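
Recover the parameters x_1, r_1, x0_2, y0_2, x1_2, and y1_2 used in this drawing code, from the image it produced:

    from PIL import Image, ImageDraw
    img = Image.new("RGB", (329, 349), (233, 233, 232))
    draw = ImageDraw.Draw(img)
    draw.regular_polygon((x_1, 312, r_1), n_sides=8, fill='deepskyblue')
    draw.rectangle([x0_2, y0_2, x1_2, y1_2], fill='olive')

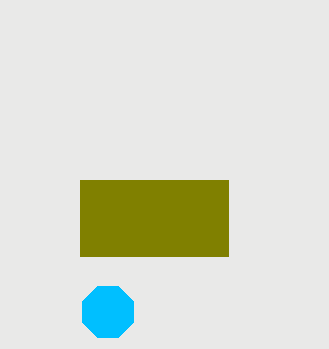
x_1 = 108; r_1 = 28; x0_2 = 80; y0_2 = 180; x1_2 = 228; y1_2 = 256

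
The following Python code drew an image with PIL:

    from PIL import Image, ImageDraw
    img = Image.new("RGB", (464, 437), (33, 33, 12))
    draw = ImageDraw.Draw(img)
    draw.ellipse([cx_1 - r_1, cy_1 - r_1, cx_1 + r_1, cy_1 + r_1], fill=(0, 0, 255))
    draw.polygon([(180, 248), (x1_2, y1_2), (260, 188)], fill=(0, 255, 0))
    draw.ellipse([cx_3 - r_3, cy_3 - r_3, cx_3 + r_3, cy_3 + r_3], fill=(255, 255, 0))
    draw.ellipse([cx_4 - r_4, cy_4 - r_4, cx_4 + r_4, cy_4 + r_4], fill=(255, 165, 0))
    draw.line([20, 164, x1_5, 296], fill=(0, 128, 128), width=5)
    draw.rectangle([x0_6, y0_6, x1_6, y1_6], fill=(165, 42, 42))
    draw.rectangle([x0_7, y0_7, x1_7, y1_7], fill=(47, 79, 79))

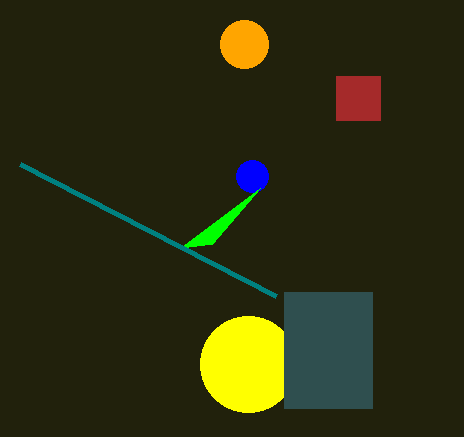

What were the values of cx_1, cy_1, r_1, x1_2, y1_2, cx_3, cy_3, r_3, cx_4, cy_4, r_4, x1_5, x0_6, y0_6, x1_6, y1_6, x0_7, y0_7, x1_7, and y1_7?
cx_1 = 252, cy_1 = 176, r_1 = 16, x1_2 = 212, y1_2 = 244, cx_3 = 248, cy_3 = 364, r_3 = 48, cx_4 = 244, cy_4 = 44, r_4 = 24, x1_5 = 276, x0_6 = 336, y0_6 = 76, x1_6 = 380, y1_6 = 120, x0_7 = 284, y0_7 = 292, x1_7 = 372, y1_7 = 408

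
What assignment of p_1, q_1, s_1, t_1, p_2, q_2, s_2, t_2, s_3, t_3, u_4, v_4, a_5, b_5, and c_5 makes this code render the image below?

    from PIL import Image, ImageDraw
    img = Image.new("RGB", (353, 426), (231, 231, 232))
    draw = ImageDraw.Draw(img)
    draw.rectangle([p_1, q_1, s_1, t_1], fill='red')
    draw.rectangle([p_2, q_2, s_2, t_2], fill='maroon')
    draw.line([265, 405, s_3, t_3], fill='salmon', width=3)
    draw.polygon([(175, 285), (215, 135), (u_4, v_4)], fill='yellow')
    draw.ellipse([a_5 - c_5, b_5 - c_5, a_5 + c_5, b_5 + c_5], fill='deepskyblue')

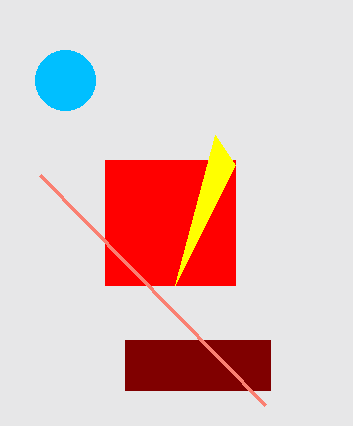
p_1 = 105
q_1 = 160
s_1 = 235
t_1 = 285
p_2 = 125
q_2 = 340
s_2 = 270
t_2 = 390
s_3 = 40
t_3 = 175
u_4 = 235
v_4 = 165
a_5 = 65
b_5 = 80
c_5 = 30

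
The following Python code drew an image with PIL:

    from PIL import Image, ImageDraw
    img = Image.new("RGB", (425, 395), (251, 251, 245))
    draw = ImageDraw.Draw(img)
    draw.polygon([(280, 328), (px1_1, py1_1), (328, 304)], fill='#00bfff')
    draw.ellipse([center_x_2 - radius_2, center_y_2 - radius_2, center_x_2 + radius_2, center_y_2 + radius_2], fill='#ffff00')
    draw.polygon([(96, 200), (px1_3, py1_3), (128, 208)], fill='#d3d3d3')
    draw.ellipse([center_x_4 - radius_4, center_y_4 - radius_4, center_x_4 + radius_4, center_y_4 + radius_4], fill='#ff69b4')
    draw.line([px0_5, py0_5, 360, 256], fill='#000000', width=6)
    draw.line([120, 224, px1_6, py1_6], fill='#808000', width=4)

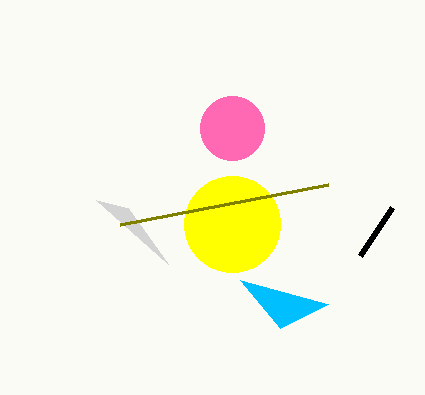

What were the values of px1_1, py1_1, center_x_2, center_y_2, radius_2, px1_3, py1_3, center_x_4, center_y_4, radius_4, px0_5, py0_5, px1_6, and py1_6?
px1_1 = 240
py1_1 = 280
center_x_2 = 232
center_y_2 = 224
radius_2 = 48
px1_3 = 168
py1_3 = 264
center_x_4 = 232
center_y_4 = 128
radius_4 = 32
px0_5 = 392
py0_5 = 208
px1_6 = 328
py1_6 = 184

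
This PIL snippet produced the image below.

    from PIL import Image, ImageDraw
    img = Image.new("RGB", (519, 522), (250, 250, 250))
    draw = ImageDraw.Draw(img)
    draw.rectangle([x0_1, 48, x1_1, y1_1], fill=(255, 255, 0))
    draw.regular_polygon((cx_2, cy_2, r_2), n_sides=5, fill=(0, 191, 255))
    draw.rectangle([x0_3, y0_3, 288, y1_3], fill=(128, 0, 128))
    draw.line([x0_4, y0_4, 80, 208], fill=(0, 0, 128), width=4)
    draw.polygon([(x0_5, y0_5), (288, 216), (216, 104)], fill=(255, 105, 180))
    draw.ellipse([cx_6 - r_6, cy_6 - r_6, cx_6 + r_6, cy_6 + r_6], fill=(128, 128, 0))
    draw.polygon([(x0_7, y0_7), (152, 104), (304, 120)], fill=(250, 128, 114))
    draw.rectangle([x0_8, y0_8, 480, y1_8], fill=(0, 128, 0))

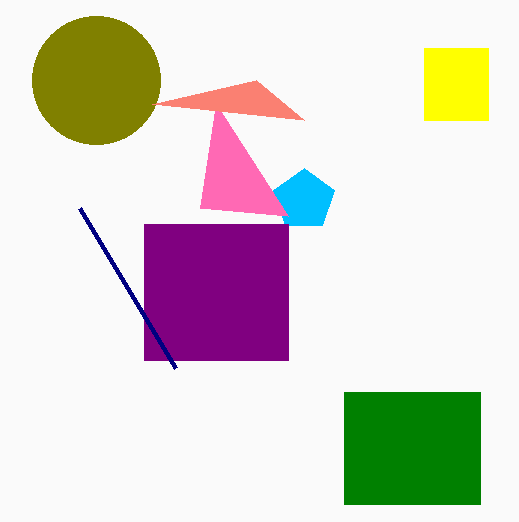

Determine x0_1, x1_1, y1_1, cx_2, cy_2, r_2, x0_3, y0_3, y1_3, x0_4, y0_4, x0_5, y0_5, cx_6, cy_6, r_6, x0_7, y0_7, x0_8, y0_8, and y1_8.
x0_1 = 424
x1_1 = 488
y1_1 = 120
cx_2 = 304
cy_2 = 200
r_2 = 32
x0_3 = 144
y0_3 = 224
y1_3 = 360
x0_4 = 176
y0_4 = 368
x0_5 = 200
y0_5 = 208
cx_6 = 96
cy_6 = 80
r_6 = 64
x0_7 = 256
y0_7 = 80
x0_8 = 344
y0_8 = 392
y1_8 = 504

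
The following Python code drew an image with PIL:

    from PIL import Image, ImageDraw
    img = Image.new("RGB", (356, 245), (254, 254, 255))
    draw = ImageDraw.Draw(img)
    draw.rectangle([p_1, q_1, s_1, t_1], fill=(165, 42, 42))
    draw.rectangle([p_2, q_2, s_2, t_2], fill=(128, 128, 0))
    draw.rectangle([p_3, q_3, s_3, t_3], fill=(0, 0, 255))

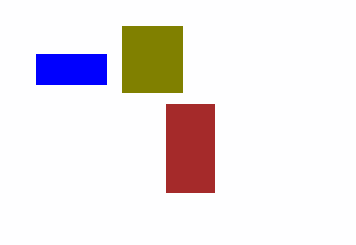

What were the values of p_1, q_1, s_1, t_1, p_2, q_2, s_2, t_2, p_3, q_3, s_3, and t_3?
p_1 = 166, q_1 = 104, s_1 = 214, t_1 = 192, p_2 = 122, q_2 = 26, s_2 = 182, t_2 = 92, p_3 = 36, q_3 = 54, s_3 = 106, t_3 = 84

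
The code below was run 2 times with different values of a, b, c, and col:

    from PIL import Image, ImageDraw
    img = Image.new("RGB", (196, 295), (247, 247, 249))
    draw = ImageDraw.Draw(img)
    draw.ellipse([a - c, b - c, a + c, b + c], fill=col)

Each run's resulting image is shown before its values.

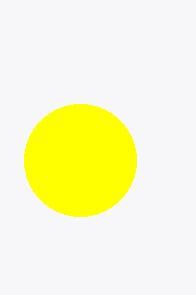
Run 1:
a = 80; b = 160; c = 56; col = 'yellow'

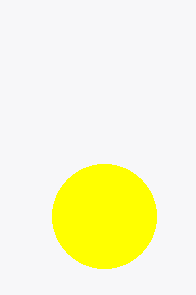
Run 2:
a = 104
b = 216
c = 52
col = 'yellow'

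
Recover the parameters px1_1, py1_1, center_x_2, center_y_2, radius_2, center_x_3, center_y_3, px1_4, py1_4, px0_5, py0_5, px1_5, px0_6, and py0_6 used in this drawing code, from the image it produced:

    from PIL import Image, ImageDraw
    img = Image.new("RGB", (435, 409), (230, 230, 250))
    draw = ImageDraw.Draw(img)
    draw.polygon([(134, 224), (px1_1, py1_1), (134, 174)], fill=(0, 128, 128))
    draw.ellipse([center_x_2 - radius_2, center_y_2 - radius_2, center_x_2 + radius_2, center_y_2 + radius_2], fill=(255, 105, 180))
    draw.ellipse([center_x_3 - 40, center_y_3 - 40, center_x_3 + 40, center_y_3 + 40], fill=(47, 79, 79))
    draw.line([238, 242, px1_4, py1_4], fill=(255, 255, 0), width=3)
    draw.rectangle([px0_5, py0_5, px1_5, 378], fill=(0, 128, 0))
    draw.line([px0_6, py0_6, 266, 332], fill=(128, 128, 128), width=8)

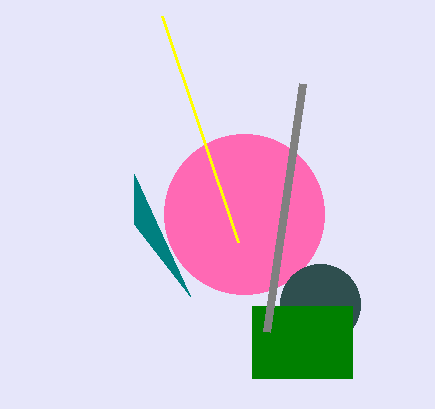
px1_1 = 190
py1_1 = 296
center_x_2 = 244
center_y_2 = 214
radius_2 = 80
center_x_3 = 320
center_y_3 = 304
px1_4 = 162
py1_4 = 16
px0_5 = 252
py0_5 = 306
px1_5 = 352
px0_6 = 302
py0_6 = 84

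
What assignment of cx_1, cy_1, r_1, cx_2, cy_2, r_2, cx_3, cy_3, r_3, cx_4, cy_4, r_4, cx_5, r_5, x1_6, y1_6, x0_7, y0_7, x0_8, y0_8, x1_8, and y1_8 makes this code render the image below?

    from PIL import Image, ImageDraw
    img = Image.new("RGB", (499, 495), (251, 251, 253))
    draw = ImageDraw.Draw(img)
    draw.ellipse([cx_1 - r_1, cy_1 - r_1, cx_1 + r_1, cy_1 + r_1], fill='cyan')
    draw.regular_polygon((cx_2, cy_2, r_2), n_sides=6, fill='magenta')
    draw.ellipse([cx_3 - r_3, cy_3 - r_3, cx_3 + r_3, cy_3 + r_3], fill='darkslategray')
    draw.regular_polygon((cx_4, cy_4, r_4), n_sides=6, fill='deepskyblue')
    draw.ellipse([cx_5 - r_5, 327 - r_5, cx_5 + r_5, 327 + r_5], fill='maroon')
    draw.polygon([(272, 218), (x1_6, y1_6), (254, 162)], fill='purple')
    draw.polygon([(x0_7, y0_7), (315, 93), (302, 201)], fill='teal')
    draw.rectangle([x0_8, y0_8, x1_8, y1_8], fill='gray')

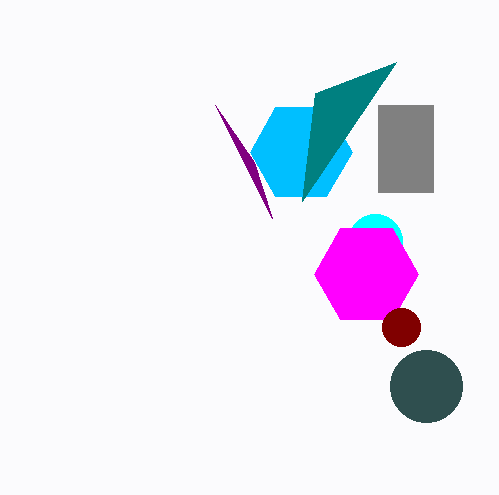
cx_1 = 375
cy_1 = 241
r_1 = 27
cx_2 = 366
cy_2 = 274
r_2 = 52
cx_3 = 426
cy_3 = 386
r_3 = 36
cx_4 = 301
cy_4 = 152
r_4 = 51
cx_5 = 401
r_5 = 19
x1_6 = 215
y1_6 = 105
x0_7 = 396
y0_7 = 62
x0_8 = 378
y0_8 = 105
x1_8 = 433
y1_8 = 192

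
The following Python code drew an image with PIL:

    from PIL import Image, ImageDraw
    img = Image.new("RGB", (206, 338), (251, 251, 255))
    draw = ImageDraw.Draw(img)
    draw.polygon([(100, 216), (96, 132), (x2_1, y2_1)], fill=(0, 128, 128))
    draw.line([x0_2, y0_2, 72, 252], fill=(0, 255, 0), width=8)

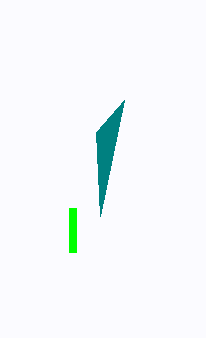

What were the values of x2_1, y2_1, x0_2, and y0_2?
x2_1 = 124; y2_1 = 100; x0_2 = 72; y0_2 = 208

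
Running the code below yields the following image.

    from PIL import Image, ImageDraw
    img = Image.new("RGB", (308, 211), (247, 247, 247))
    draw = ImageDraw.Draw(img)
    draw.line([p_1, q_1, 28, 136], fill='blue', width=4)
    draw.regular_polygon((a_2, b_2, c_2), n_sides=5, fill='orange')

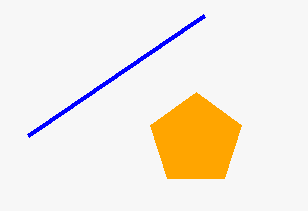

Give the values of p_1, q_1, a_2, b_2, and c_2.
p_1 = 204; q_1 = 16; a_2 = 196; b_2 = 140; c_2 = 48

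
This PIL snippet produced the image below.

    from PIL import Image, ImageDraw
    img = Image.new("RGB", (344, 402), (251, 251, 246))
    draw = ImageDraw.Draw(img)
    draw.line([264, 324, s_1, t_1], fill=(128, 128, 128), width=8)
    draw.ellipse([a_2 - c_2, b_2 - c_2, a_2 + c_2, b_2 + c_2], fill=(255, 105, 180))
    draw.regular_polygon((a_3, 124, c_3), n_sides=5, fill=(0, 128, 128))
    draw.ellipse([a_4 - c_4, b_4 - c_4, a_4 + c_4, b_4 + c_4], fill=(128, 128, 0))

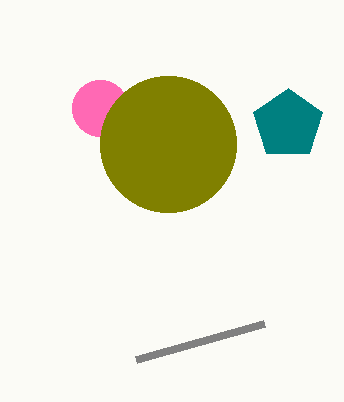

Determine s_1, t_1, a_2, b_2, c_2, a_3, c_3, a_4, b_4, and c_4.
s_1 = 136; t_1 = 360; a_2 = 100; b_2 = 108; c_2 = 28; a_3 = 288; c_3 = 36; a_4 = 168; b_4 = 144; c_4 = 68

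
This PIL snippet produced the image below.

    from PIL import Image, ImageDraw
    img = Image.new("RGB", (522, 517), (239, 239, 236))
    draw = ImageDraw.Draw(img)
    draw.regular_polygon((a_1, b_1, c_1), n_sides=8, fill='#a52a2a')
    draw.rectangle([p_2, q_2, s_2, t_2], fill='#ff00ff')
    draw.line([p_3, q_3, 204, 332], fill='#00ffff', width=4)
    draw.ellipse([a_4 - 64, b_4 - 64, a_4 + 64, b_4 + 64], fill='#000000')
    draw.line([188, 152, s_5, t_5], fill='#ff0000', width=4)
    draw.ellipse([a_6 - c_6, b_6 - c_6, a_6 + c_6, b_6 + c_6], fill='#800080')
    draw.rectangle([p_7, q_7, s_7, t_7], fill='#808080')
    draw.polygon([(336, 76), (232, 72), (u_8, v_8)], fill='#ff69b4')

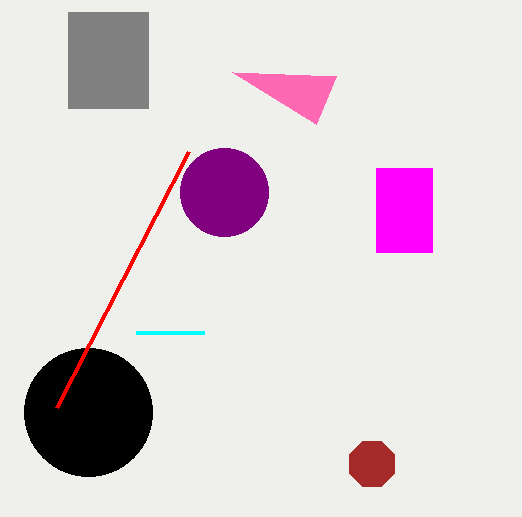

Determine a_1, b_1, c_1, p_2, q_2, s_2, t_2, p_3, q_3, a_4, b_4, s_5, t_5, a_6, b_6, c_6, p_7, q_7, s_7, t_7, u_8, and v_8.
a_1 = 372; b_1 = 464; c_1 = 24; p_2 = 376; q_2 = 168; s_2 = 432; t_2 = 252; p_3 = 136; q_3 = 332; a_4 = 88; b_4 = 412; s_5 = 56; t_5 = 408; a_6 = 224; b_6 = 192; c_6 = 44; p_7 = 68; q_7 = 12; s_7 = 148; t_7 = 108; u_8 = 316; v_8 = 124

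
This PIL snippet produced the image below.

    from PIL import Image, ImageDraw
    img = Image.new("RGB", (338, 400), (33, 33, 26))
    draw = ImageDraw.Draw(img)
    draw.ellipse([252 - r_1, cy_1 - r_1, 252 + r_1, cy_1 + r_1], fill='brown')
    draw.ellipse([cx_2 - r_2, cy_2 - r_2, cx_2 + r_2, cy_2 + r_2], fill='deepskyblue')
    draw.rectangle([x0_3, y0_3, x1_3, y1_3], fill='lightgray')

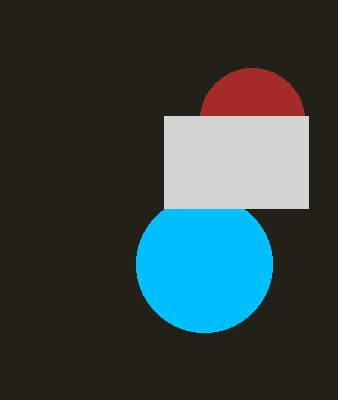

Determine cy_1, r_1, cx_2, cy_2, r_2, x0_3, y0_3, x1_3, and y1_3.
cy_1 = 120
r_1 = 52
cx_2 = 204
cy_2 = 264
r_2 = 68
x0_3 = 164
y0_3 = 116
x1_3 = 308
y1_3 = 208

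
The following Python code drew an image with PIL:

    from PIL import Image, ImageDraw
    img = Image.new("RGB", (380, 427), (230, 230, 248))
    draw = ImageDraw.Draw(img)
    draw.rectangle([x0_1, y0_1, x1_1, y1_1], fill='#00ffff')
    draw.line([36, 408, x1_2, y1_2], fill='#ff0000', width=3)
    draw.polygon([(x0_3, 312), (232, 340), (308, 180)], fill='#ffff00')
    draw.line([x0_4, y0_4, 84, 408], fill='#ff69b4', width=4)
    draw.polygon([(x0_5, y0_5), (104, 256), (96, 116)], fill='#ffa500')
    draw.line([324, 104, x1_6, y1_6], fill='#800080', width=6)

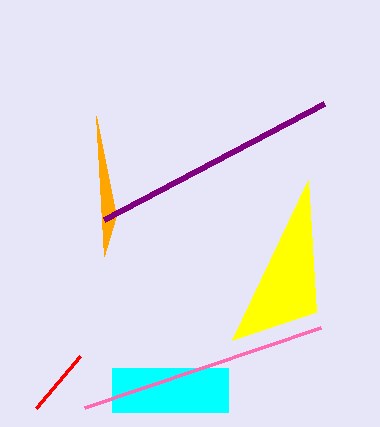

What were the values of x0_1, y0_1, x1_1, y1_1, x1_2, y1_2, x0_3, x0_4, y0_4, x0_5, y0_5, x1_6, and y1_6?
x0_1 = 112, y0_1 = 368, x1_1 = 228, y1_1 = 412, x1_2 = 80, y1_2 = 356, x0_3 = 316, x0_4 = 320, y0_4 = 328, x0_5 = 116, y0_5 = 216, x1_6 = 104, y1_6 = 220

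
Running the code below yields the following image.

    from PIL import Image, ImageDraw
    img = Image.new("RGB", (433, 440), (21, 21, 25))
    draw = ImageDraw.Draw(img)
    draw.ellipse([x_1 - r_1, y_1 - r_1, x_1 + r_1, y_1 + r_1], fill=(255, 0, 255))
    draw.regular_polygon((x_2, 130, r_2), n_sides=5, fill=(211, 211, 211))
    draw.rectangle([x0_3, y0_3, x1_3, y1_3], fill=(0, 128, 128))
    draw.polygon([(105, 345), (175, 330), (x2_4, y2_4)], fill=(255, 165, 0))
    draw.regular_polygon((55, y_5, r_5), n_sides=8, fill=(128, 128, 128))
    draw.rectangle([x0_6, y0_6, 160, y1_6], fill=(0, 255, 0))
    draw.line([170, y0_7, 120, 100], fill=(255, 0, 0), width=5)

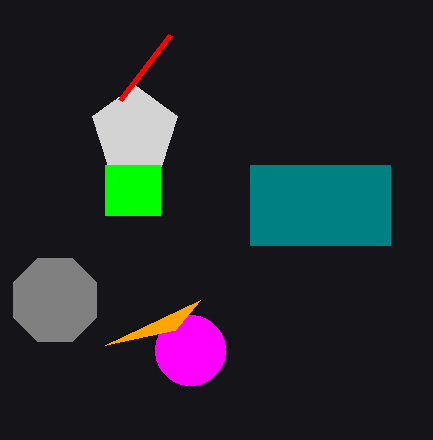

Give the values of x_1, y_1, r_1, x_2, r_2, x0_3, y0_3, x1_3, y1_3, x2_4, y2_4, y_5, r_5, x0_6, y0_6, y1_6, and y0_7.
x_1 = 190; y_1 = 350; r_1 = 35; x_2 = 135; r_2 = 45; x0_3 = 250; y0_3 = 165; x1_3 = 390; y1_3 = 245; x2_4 = 200; y2_4 = 300; y_5 = 300; r_5 = 45; x0_6 = 105; y0_6 = 165; y1_6 = 215; y0_7 = 35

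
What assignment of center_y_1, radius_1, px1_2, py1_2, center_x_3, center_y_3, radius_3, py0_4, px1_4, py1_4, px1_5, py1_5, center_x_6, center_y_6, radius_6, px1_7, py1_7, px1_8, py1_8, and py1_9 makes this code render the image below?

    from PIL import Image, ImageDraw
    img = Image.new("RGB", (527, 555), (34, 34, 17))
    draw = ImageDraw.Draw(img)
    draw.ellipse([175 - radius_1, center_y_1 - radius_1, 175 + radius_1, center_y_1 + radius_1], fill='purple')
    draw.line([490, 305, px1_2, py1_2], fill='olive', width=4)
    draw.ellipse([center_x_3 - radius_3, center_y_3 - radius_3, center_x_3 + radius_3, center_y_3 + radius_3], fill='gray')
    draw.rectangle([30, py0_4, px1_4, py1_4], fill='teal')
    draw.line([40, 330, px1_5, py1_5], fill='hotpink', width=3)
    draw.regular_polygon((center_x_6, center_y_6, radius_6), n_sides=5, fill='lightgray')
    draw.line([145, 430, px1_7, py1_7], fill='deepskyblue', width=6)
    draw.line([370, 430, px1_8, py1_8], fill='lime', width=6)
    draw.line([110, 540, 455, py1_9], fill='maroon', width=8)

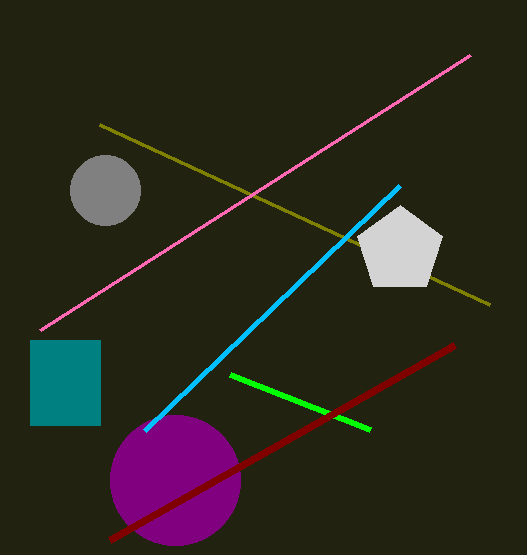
center_y_1 = 480
radius_1 = 65
px1_2 = 100
py1_2 = 125
center_x_3 = 105
center_y_3 = 190
radius_3 = 35
py0_4 = 340
px1_4 = 100
py1_4 = 425
px1_5 = 470
py1_5 = 55
center_x_6 = 400
center_y_6 = 250
radius_6 = 45
px1_7 = 400
py1_7 = 185
px1_8 = 230
py1_8 = 375
py1_9 = 345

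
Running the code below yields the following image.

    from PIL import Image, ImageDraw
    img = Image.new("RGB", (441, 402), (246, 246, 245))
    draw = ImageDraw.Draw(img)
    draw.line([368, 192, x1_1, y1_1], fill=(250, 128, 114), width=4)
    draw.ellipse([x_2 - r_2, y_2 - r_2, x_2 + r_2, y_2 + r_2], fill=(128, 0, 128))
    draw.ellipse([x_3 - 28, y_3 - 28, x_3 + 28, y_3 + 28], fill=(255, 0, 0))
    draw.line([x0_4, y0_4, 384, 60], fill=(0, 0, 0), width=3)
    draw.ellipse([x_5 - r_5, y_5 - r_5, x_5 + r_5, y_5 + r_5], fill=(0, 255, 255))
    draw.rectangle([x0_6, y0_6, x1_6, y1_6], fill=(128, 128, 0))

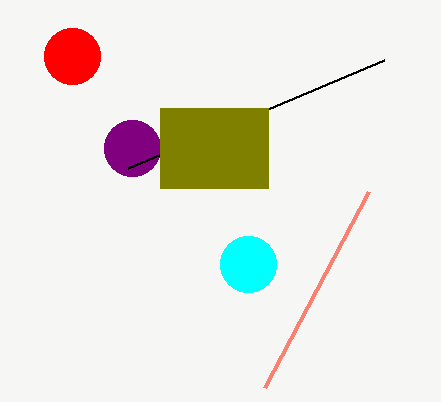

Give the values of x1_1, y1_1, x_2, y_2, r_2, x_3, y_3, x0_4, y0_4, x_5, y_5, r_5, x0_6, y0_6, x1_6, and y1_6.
x1_1 = 264; y1_1 = 388; x_2 = 132; y_2 = 148; r_2 = 28; x_3 = 72; y_3 = 56; x0_4 = 128; y0_4 = 168; x_5 = 248; y_5 = 264; r_5 = 28; x0_6 = 160; y0_6 = 108; x1_6 = 268; y1_6 = 188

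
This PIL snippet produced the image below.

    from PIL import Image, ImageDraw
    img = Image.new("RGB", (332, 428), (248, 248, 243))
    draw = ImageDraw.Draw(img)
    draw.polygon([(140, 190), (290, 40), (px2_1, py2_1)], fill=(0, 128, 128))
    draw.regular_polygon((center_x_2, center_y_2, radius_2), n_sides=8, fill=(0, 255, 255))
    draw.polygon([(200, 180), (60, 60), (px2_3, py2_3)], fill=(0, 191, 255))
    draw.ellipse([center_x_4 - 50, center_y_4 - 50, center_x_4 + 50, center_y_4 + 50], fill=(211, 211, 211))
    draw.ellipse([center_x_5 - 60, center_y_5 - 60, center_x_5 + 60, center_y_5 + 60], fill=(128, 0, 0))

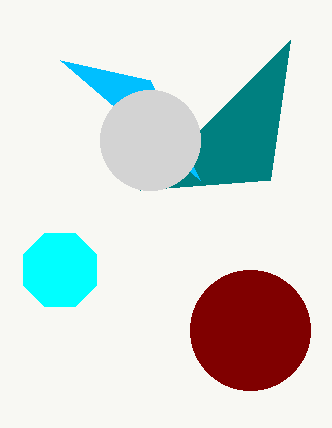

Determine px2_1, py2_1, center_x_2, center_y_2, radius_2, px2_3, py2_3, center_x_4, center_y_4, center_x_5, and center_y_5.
px2_1 = 270; py2_1 = 180; center_x_2 = 60; center_y_2 = 270; radius_2 = 40; px2_3 = 150; py2_3 = 80; center_x_4 = 150; center_y_4 = 140; center_x_5 = 250; center_y_5 = 330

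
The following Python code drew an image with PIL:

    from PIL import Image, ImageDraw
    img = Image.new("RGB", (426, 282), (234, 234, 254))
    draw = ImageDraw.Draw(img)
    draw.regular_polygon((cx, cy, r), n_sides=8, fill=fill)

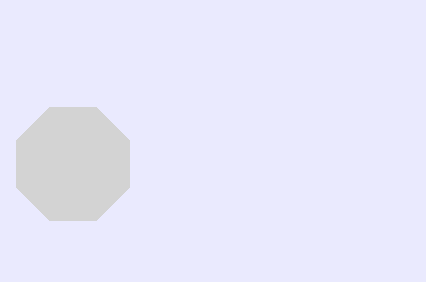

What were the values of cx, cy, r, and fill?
cx = 73
cy = 164
r = 61
fill = 'lightgray'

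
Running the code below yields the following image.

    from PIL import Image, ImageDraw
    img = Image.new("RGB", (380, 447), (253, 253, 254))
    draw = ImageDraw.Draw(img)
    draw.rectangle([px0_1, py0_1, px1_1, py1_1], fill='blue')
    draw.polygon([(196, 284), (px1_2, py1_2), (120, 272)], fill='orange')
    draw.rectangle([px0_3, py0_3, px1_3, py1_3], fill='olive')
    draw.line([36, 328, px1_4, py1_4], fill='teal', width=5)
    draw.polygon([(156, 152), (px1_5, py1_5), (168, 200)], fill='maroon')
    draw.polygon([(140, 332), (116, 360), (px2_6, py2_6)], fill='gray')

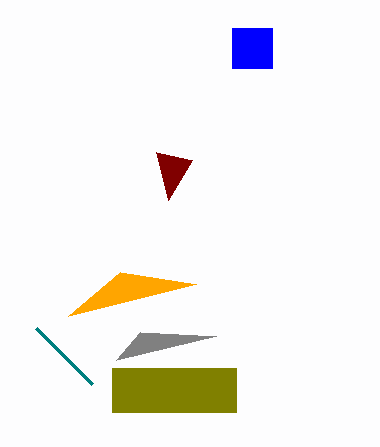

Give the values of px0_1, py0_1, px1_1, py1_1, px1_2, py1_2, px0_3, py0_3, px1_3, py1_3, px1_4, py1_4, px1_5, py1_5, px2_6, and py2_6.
px0_1 = 232
py0_1 = 28
px1_1 = 272
py1_1 = 68
px1_2 = 68
py1_2 = 316
px0_3 = 112
py0_3 = 368
px1_3 = 236
py1_3 = 412
px1_4 = 92
py1_4 = 384
px1_5 = 192
py1_5 = 160
px2_6 = 216
py2_6 = 336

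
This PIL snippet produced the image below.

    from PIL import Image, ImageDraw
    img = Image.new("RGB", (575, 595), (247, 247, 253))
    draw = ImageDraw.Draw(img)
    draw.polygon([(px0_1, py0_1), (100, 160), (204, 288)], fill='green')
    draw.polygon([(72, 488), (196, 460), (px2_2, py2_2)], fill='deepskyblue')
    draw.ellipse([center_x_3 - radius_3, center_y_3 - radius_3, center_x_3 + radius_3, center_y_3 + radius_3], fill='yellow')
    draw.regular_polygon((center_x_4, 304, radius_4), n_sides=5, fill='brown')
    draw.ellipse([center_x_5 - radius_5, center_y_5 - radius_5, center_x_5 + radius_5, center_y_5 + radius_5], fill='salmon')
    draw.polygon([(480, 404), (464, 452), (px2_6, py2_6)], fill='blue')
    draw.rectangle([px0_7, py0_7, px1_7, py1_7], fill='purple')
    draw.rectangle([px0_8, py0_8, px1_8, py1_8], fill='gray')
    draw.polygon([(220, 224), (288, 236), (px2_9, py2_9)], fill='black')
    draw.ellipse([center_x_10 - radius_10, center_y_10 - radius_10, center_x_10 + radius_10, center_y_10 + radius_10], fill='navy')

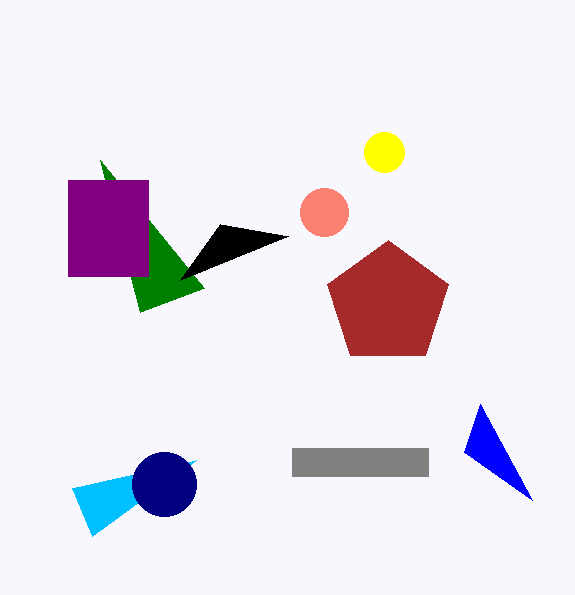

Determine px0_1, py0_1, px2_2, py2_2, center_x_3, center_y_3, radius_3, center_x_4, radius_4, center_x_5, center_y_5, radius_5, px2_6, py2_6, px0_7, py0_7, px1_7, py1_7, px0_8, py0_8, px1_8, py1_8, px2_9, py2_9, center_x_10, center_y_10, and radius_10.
px0_1 = 140, py0_1 = 312, px2_2 = 92, py2_2 = 536, center_x_3 = 384, center_y_3 = 152, radius_3 = 20, center_x_4 = 388, radius_4 = 64, center_x_5 = 324, center_y_5 = 212, radius_5 = 24, px2_6 = 532, py2_6 = 500, px0_7 = 68, py0_7 = 180, px1_7 = 148, py1_7 = 276, px0_8 = 292, py0_8 = 448, px1_8 = 428, py1_8 = 476, px2_9 = 180, py2_9 = 280, center_x_10 = 164, center_y_10 = 484, radius_10 = 32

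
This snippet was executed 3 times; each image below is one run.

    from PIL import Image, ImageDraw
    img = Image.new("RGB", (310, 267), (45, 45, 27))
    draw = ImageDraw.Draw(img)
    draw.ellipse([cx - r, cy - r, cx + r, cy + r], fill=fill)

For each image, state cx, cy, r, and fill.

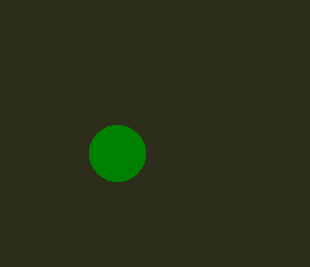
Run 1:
cx = 117
cy = 153
r = 28
fill = 'green'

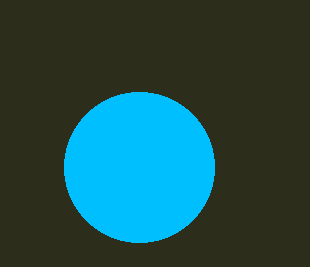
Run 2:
cx = 139
cy = 167
r = 75
fill = 'deepskyblue'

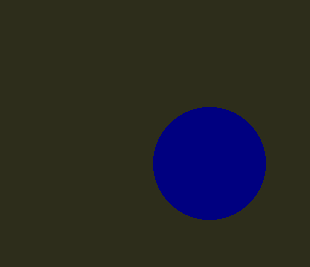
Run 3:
cx = 209, cy = 163, r = 56, fill = 'navy'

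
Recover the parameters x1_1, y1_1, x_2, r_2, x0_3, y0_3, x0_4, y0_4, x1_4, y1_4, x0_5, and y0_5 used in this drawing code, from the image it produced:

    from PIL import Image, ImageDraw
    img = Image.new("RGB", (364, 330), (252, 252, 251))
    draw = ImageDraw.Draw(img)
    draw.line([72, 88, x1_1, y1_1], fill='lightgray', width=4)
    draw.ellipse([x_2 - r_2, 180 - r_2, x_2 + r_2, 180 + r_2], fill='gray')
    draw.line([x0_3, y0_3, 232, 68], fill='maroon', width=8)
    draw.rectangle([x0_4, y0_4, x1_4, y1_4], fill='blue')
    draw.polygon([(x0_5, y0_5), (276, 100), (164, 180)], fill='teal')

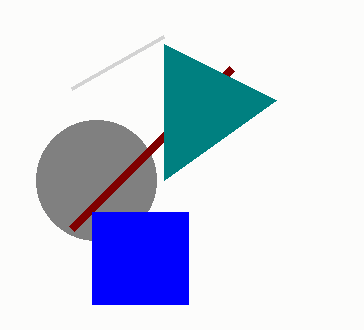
x1_1 = 164; y1_1 = 36; x_2 = 96; r_2 = 60; x0_3 = 72; y0_3 = 228; x0_4 = 92; y0_4 = 212; x1_4 = 188; y1_4 = 304; x0_5 = 164; y0_5 = 44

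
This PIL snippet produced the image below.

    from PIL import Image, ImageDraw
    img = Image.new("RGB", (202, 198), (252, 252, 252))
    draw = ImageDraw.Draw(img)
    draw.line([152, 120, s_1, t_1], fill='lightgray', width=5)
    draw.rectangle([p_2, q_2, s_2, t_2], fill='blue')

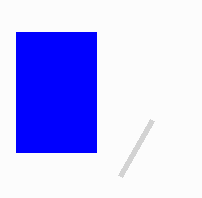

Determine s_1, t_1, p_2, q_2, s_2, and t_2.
s_1 = 120
t_1 = 176
p_2 = 16
q_2 = 32
s_2 = 96
t_2 = 152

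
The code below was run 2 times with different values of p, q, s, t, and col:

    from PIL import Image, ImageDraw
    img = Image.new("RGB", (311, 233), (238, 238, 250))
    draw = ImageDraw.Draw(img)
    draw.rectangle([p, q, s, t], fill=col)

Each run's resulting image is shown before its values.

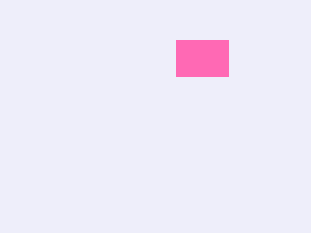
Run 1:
p = 176
q = 40
s = 228
t = 76
col = 'hotpink'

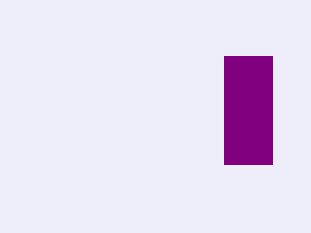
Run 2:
p = 224; q = 56; s = 272; t = 164; col = 'purple'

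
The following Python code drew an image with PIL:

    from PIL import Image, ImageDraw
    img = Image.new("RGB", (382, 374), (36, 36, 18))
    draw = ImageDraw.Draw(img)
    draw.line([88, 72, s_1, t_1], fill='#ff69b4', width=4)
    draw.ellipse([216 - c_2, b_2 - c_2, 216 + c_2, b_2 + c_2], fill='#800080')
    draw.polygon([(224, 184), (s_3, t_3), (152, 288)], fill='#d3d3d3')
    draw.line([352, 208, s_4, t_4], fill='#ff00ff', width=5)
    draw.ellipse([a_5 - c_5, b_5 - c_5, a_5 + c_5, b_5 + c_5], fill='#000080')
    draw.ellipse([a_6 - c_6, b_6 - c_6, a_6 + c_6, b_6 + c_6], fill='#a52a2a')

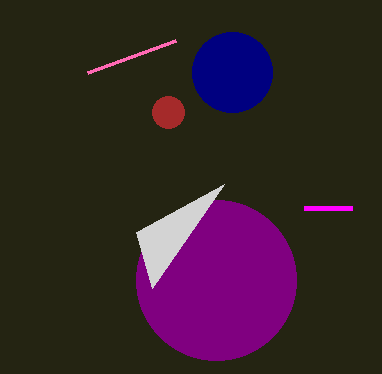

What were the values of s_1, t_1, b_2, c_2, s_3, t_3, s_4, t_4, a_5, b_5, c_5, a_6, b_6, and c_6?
s_1 = 176
t_1 = 40
b_2 = 280
c_2 = 80
s_3 = 136
t_3 = 232
s_4 = 304
t_4 = 208
a_5 = 232
b_5 = 72
c_5 = 40
a_6 = 168
b_6 = 112
c_6 = 16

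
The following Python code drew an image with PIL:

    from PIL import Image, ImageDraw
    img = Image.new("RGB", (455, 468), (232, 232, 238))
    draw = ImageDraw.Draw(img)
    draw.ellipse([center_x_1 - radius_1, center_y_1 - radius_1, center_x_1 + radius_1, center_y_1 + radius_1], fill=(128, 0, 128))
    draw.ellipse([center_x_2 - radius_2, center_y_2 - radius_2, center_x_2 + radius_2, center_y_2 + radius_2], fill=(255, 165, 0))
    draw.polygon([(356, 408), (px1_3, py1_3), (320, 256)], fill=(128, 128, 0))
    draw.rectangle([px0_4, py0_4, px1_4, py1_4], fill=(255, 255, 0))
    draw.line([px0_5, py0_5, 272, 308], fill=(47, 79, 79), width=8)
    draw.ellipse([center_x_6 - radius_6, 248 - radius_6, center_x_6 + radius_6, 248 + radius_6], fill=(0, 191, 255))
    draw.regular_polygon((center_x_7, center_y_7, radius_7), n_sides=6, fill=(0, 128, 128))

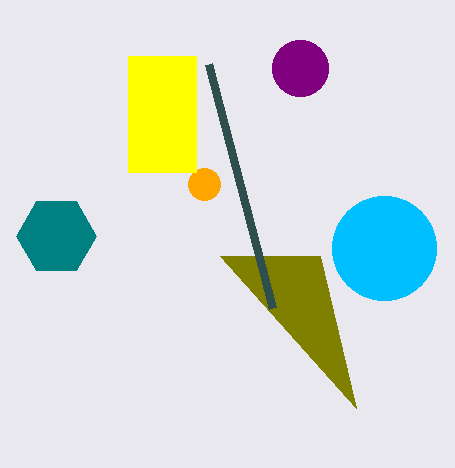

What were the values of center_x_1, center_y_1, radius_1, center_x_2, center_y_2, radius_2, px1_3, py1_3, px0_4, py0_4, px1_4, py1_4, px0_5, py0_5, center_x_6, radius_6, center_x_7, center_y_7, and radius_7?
center_x_1 = 300, center_y_1 = 68, radius_1 = 28, center_x_2 = 204, center_y_2 = 184, radius_2 = 16, px1_3 = 220, py1_3 = 256, px0_4 = 128, py0_4 = 56, px1_4 = 196, py1_4 = 172, px0_5 = 208, py0_5 = 64, center_x_6 = 384, radius_6 = 52, center_x_7 = 56, center_y_7 = 236, radius_7 = 40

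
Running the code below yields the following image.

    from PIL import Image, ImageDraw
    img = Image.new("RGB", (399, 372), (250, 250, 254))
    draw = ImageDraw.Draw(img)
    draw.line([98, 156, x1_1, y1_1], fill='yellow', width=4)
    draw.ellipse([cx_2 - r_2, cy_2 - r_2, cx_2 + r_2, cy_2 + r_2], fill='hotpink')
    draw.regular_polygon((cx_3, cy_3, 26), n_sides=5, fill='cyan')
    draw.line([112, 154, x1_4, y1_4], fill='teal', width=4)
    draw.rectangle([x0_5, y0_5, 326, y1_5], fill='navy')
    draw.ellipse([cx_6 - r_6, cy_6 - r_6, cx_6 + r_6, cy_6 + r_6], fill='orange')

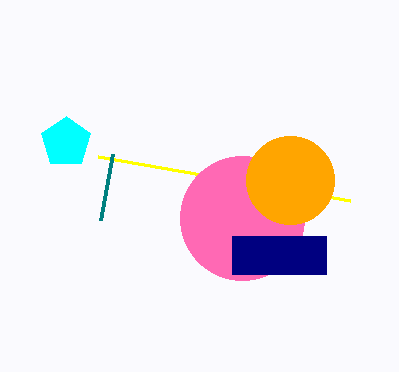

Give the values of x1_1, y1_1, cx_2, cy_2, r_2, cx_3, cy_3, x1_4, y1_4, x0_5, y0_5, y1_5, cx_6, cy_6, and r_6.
x1_1 = 350
y1_1 = 200
cx_2 = 242
cy_2 = 218
r_2 = 62
cx_3 = 66
cy_3 = 142
x1_4 = 100
y1_4 = 220
x0_5 = 232
y0_5 = 236
y1_5 = 274
cx_6 = 290
cy_6 = 180
r_6 = 44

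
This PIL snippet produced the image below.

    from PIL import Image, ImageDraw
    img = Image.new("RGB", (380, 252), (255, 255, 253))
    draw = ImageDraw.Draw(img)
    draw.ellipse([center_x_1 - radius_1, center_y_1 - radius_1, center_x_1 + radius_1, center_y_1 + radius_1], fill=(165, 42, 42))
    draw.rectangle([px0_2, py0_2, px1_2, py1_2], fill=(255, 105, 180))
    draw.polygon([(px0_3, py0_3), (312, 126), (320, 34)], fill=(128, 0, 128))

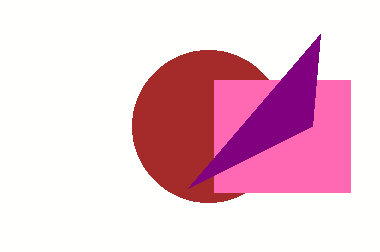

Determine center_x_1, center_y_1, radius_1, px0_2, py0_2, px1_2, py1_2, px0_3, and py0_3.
center_x_1 = 208
center_y_1 = 126
radius_1 = 76
px0_2 = 214
py0_2 = 80
px1_2 = 350
py1_2 = 192
px0_3 = 188
py0_3 = 188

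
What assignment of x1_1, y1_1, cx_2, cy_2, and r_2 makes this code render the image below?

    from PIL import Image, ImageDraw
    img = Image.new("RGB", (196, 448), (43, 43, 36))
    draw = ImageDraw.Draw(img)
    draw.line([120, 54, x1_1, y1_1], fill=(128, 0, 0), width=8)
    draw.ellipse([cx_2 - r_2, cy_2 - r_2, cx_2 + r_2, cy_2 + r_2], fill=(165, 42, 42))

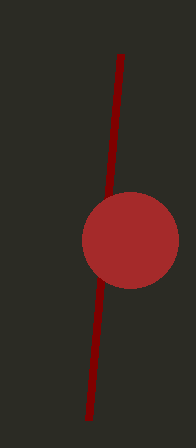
x1_1 = 88, y1_1 = 420, cx_2 = 130, cy_2 = 240, r_2 = 48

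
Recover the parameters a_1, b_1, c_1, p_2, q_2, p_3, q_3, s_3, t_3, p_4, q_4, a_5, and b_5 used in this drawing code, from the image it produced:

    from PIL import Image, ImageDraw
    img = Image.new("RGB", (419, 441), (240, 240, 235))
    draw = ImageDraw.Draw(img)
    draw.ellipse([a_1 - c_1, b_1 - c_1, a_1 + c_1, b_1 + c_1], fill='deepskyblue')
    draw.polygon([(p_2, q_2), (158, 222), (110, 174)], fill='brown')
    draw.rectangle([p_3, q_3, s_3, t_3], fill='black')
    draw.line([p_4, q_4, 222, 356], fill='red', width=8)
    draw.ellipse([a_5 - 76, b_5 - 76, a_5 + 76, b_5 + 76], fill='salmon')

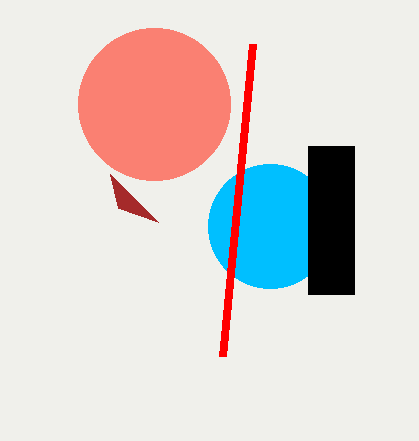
a_1 = 270; b_1 = 226; c_1 = 62; p_2 = 118; q_2 = 208; p_3 = 308; q_3 = 146; s_3 = 354; t_3 = 294; p_4 = 252; q_4 = 44; a_5 = 154; b_5 = 104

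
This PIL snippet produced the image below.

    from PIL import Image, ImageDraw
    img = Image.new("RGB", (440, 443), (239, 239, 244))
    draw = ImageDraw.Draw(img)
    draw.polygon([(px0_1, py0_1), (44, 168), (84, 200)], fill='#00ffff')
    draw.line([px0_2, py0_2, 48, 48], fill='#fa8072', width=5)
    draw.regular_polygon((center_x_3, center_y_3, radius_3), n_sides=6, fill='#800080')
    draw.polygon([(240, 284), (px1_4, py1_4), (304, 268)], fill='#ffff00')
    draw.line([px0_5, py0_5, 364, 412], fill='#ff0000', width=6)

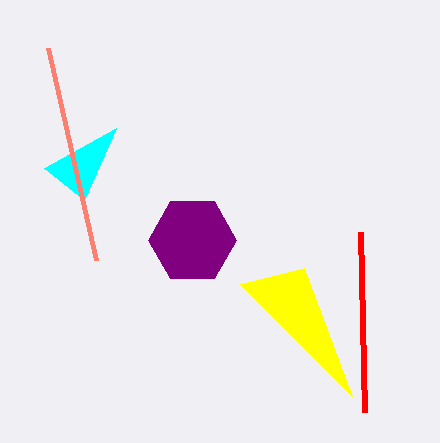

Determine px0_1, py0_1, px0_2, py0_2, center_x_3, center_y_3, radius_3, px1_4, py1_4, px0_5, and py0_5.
px0_1 = 116; py0_1 = 128; px0_2 = 96; py0_2 = 260; center_x_3 = 192; center_y_3 = 240; radius_3 = 44; px1_4 = 352; py1_4 = 396; px0_5 = 360; py0_5 = 232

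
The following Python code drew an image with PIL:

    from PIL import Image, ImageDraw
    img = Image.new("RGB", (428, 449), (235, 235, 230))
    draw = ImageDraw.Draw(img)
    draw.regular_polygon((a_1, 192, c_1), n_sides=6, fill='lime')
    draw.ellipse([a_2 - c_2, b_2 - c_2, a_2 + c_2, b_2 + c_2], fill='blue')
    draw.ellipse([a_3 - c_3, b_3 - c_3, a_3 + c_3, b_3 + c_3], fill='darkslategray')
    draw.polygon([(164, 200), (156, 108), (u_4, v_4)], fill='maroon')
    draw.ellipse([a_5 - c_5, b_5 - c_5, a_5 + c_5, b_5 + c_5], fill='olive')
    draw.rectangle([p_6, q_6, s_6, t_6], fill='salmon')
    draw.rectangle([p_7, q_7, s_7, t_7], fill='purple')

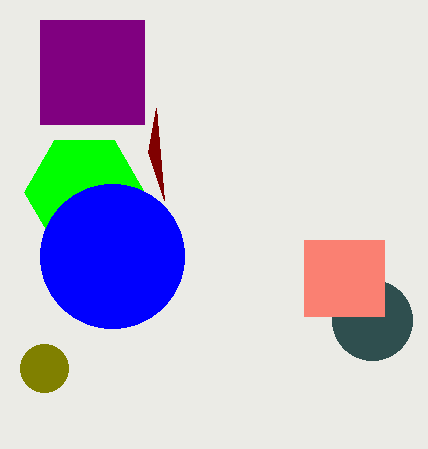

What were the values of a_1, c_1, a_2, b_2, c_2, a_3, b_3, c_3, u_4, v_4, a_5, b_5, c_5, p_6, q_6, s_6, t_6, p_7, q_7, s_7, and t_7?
a_1 = 84, c_1 = 60, a_2 = 112, b_2 = 256, c_2 = 72, a_3 = 372, b_3 = 320, c_3 = 40, u_4 = 148, v_4 = 152, a_5 = 44, b_5 = 368, c_5 = 24, p_6 = 304, q_6 = 240, s_6 = 384, t_6 = 316, p_7 = 40, q_7 = 20, s_7 = 144, t_7 = 124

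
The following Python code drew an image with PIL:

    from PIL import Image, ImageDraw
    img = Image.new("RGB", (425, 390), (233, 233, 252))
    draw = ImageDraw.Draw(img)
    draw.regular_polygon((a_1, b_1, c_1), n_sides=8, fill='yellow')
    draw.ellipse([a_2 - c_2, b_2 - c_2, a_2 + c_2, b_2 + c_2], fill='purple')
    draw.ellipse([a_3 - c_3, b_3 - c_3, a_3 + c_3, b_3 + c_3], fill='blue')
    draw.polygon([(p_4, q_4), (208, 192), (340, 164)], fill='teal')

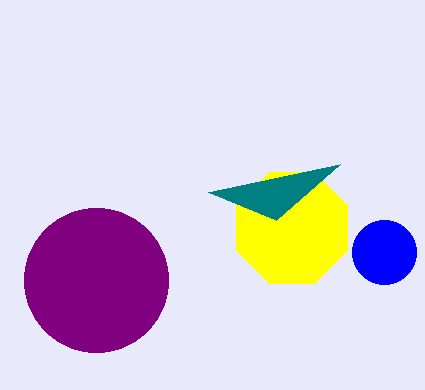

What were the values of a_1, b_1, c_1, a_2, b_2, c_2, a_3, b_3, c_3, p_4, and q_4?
a_1 = 292; b_1 = 228; c_1 = 60; a_2 = 96; b_2 = 280; c_2 = 72; a_3 = 384; b_3 = 252; c_3 = 32; p_4 = 276; q_4 = 220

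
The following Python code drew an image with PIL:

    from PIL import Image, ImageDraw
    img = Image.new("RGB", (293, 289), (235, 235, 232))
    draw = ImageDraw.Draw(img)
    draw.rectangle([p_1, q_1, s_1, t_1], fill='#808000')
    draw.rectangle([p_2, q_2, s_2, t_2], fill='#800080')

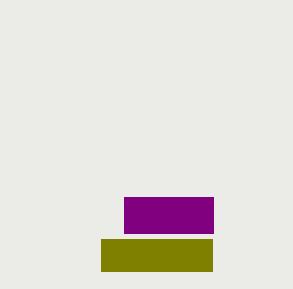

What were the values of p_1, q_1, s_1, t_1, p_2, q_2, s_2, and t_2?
p_1 = 101, q_1 = 239, s_1 = 212, t_1 = 271, p_2 = 124, q_2 = 197, s_2 = 213, t_2 = 233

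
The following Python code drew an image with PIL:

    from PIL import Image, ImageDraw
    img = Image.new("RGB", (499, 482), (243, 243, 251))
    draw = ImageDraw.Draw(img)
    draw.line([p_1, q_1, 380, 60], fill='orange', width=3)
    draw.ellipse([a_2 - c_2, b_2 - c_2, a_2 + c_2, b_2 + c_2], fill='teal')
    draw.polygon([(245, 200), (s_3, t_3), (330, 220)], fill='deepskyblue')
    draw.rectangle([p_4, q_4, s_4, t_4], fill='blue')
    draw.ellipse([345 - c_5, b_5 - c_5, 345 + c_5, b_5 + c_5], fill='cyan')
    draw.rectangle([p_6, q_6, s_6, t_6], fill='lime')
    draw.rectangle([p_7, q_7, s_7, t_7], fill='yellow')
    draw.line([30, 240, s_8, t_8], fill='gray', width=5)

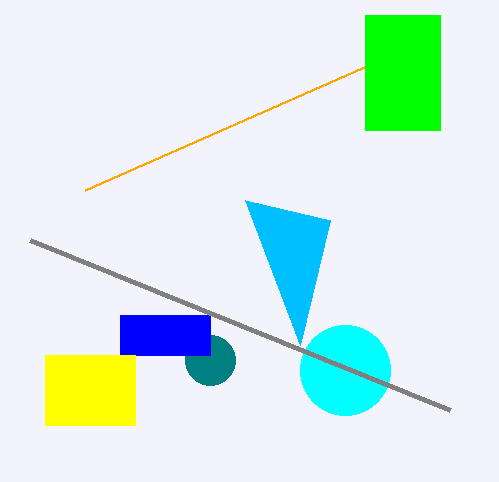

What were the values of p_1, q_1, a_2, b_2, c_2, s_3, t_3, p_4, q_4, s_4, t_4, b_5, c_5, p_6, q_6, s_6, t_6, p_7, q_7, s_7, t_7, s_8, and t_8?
p_1 = 85
q_1 = 190
a_2 = 210
b_2 = 360
c_2 = 25
s_3 = 300
t_3 = 345
p_4 = 120
q_4 = 315
s_4 = 210
t_4 = 355
b_5 = 370
c_5 = 45
p_6 = 365
q_6 = 15
s_6 = 440
t_6 = 130
p_7 = 45
q_7 = 355
s_7 = 135
t_7 = 425
s_8 = 450
t_8 = 410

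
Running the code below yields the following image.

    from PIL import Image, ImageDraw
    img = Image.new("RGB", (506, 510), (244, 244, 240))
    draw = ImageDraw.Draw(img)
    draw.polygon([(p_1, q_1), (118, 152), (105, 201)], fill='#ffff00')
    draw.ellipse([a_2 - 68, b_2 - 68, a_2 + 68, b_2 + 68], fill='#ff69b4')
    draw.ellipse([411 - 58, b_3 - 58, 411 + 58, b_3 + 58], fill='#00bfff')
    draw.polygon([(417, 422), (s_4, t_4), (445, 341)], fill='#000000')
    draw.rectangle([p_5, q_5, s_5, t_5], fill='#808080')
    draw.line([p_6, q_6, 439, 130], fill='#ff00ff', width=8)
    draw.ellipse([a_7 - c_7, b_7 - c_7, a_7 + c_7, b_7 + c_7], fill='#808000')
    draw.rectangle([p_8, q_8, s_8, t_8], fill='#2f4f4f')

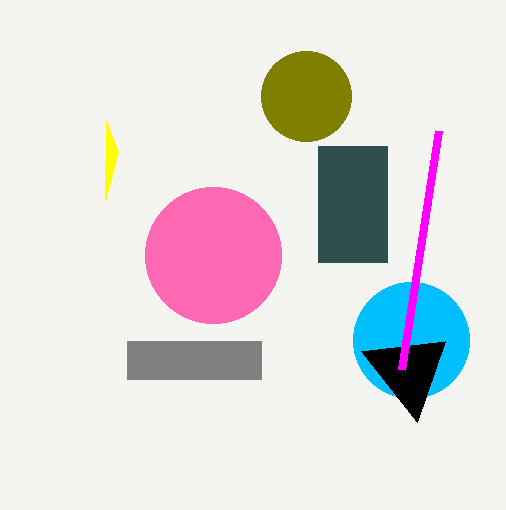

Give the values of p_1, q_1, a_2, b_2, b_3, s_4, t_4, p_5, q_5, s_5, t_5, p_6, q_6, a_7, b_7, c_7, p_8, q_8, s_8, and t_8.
p_1 = 106
q_1 = 121
a_2 = 213
b_2 = 255
b_3 = 340
s_4 = 361
t_4 = 351
p_5 = 127
q_5 = 341
s_5 = 261
t_5 = 379
p_6 = 402
q_6 = 369
a_7 = 306
b_7 = 96
c_7 = 45
p_8 = 318
q_8 = 146
s_8 = 387
t_8 = 262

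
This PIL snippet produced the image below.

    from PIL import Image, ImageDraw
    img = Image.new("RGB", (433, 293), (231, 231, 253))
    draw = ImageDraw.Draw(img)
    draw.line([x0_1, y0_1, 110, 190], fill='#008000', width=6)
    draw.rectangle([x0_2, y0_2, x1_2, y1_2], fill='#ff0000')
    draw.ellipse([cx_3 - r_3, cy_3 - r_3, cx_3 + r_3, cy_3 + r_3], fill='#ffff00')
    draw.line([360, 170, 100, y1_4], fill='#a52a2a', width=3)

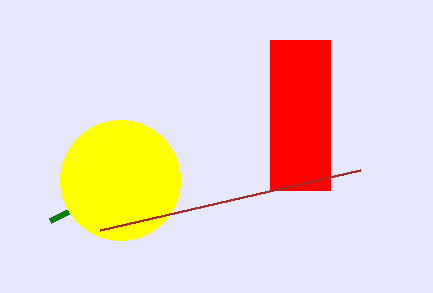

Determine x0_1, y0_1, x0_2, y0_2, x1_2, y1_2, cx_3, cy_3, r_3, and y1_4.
x0_1 = 50
y0_1 = 220
x0_2 = 270
y0_2 = 40
x1_2 = 330
y1_2 = 190
cx_3 = 120
cy_3 = 180
r_3 = 60
y1_4 = 230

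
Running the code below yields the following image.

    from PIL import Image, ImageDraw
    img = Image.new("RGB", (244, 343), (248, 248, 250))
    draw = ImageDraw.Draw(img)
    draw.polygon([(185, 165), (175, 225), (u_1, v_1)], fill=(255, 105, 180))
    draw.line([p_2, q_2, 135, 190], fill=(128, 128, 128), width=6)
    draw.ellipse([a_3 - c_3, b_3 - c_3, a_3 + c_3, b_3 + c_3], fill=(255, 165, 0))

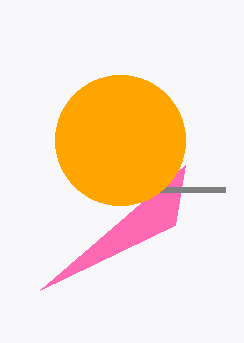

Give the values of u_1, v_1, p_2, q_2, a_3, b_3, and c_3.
u_1 = 40
v_1 = 290
p_2 = 225
q_2 = 190
a_3 = 120
b_3 = 140
c_3 = 65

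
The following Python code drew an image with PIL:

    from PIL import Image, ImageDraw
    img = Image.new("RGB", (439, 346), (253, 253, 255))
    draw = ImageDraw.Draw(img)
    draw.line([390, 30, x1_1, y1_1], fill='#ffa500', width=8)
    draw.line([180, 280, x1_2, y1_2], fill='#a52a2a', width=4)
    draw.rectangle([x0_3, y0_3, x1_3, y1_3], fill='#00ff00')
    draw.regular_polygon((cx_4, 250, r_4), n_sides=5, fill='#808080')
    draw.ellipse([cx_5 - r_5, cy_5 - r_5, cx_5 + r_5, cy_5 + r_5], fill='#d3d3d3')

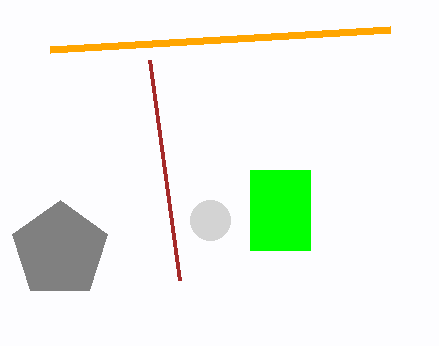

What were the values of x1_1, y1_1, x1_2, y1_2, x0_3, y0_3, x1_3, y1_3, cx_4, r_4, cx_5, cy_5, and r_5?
x1_1 = 50; y1_1 = 50; x1_2 = 150; y1_2 = 60; x0_3 = 250; y0_3 = 170; x1_3 = 310; y1_3 = 250; cx_4 = 60; r_4 = 50; cx_5 = 210; cy_5 = 220; r_5 = 20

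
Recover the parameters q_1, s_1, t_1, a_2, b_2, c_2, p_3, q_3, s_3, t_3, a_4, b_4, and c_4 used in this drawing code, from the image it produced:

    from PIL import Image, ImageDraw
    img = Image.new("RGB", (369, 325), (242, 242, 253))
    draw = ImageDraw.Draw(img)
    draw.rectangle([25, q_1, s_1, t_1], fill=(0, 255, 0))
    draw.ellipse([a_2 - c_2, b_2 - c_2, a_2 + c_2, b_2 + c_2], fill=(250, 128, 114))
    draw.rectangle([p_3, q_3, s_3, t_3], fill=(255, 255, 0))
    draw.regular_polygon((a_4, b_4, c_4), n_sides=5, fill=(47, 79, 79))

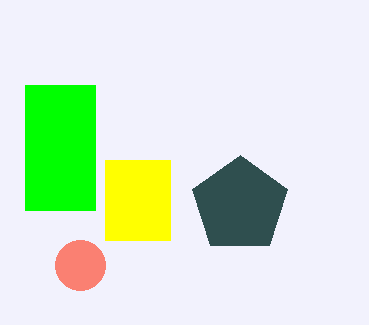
q_1 = 85; s_1 = 95; t_1 = 210; a_2 = 80; b_2 = 265; c_2 = 25; p_3 = 105; q_3 = 160; s_3 = 170; t_3 = 240; a_4 = 240; b_4 = 205; c_4 = 50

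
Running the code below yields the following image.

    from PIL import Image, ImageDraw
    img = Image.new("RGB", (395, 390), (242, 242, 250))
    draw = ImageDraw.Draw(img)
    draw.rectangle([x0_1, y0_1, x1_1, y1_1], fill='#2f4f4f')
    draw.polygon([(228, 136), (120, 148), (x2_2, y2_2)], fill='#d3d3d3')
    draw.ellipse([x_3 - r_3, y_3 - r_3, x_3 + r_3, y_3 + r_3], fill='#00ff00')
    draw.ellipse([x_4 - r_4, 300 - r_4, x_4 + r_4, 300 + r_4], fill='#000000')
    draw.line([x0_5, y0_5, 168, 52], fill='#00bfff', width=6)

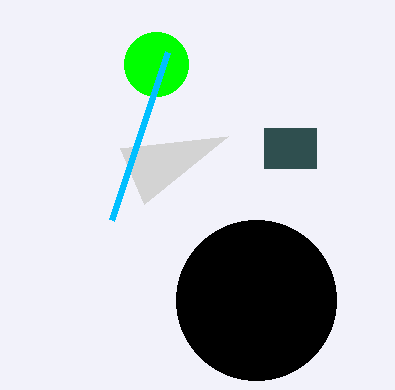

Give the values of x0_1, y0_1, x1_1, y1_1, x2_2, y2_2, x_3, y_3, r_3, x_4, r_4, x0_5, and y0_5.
x0_1 = 264
y0_1 = 128
x1_1 = 316
y1_1 = 168
x2_2 = 144
y2_2 = 204
x_3 = 156
y_3 = 64
r_3 = 32
x_4 = 256
r_4 = 80
x0_5 = 112
y0_5 = 220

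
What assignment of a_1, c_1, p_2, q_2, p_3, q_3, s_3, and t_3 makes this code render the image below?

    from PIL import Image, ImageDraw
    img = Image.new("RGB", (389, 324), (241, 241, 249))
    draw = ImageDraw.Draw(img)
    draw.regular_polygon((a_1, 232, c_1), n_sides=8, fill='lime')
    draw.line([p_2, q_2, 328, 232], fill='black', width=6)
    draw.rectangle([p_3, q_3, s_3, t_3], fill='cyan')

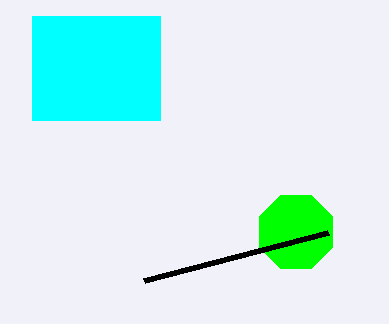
a_1 = 296, c_1 = 40, p_2 = 144, q_2 = 280, p_3 = 32, q_3 = 16, s_3 = 160, t_3 = 120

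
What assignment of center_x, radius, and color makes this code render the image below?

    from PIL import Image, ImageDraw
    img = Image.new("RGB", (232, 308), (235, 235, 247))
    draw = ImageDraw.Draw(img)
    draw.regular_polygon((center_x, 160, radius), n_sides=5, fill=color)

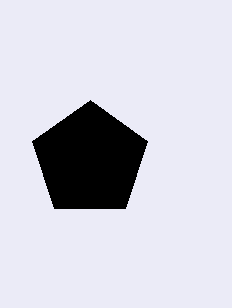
center_x = 90; radius = 60; color = 'black'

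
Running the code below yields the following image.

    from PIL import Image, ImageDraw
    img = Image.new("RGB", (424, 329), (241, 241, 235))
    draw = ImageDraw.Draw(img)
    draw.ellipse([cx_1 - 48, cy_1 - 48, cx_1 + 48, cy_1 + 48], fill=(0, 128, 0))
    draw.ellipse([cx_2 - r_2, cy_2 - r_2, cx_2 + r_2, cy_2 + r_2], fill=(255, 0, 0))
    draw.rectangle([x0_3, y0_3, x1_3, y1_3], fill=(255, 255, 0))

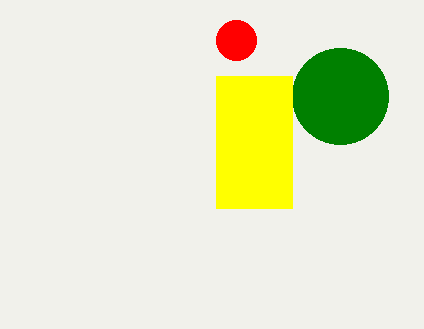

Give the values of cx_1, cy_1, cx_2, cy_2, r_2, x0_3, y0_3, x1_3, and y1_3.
cx_1 = 340, cy_1 = 96, cx_2 = 236, cy_2 = 40, r_2 = 20, x0_3 = 216, y0_3 = 76, x1_3 = 292, y1_3 = 208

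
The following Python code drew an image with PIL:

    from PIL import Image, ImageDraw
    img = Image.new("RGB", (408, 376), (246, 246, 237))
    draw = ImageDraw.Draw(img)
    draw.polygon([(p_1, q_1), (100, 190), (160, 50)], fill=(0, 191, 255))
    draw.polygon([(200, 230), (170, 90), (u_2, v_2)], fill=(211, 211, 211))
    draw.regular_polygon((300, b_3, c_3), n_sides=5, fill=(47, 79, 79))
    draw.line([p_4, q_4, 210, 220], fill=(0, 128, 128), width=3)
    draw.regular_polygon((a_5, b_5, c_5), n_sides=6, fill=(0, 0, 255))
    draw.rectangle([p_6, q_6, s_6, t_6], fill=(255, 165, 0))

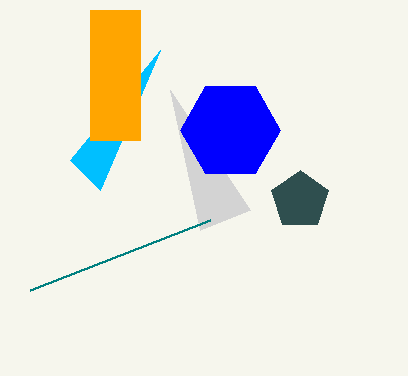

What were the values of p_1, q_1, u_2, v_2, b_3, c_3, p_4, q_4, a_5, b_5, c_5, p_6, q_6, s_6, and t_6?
p_1 = 70; q_1 = 160; u_2 = 250; v_2 = 210; b_3 = 200; c_3 = 30; p_4 = 30; q_4 = 290; a_5 = 230; b_5 = 130; c_5 = 50; p_6 = 90; q_6 = 10; s_6 = 140; t_6 = 140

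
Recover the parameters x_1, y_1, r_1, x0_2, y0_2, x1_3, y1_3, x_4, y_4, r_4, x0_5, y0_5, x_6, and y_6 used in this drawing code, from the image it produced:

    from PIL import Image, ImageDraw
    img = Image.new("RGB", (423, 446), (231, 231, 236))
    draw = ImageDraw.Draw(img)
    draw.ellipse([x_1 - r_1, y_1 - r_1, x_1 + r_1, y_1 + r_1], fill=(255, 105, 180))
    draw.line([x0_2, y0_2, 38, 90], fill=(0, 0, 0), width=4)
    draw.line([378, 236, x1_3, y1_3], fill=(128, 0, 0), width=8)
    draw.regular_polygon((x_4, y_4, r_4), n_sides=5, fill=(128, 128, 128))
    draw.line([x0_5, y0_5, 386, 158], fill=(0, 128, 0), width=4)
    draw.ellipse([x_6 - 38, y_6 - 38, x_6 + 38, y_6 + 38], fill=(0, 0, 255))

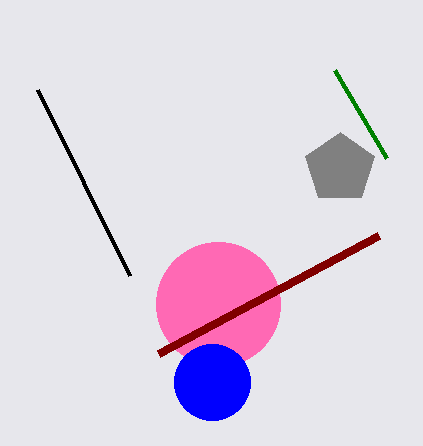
x_1 = 218, y_1 = 304, r_1 = 62, x0_2 = 130, y0_2 = 276, x1_3 = 158, y1_3 = 354, x_4 = 340, y_4 = 168, r_4 = 36, x0_5 = 334, y0_5 = 70, x_6 = 212, y_6 = 382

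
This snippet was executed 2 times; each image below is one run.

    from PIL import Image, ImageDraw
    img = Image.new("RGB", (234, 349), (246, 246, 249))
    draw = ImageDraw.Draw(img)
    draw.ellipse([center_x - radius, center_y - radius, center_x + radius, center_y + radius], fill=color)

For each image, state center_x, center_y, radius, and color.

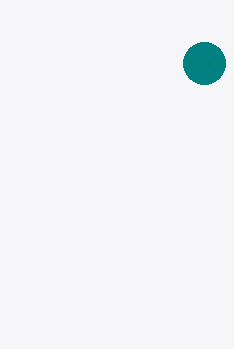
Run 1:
center_x = 204, center_y = 63, radius = 21, color = 'teal'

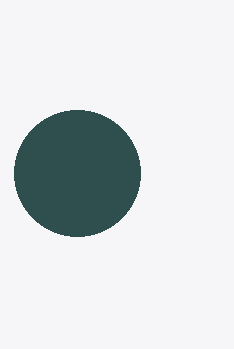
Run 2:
center_x = 77; center_y = 173; radius = 63; color = 'darkslategray'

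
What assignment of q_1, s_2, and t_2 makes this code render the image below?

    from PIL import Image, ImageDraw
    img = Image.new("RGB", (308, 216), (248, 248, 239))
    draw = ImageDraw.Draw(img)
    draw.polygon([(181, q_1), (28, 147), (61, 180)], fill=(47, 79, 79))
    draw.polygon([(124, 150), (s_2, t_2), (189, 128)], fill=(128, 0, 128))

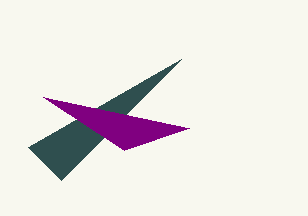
q_1 = 59, s_2 = 43, t_2 = 97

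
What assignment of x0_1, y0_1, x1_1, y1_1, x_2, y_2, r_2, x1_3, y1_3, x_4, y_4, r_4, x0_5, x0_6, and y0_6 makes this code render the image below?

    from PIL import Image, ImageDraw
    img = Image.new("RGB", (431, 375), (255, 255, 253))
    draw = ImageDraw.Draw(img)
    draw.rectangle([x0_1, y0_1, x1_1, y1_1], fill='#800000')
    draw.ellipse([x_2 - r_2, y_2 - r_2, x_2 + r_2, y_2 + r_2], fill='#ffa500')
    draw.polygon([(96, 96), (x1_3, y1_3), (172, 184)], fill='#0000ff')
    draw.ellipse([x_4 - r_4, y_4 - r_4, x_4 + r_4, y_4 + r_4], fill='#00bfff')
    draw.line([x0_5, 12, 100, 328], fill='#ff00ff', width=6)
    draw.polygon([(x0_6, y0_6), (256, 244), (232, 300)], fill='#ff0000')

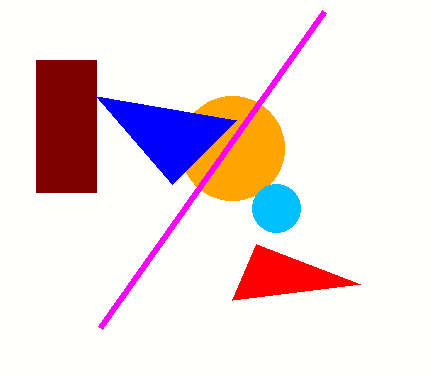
x0_1 = 36; y0_1 = 60; x1_1 = 96; y1_1 = 192; x_2 = 232; y_2 = 148; r_2 = 52; x1_3 = 236; y1_3 = 120; x_4 = 276; y_4 = 208; r_4 = 24; x0_5 = 324; x0_6 = 360; y0_6 = 284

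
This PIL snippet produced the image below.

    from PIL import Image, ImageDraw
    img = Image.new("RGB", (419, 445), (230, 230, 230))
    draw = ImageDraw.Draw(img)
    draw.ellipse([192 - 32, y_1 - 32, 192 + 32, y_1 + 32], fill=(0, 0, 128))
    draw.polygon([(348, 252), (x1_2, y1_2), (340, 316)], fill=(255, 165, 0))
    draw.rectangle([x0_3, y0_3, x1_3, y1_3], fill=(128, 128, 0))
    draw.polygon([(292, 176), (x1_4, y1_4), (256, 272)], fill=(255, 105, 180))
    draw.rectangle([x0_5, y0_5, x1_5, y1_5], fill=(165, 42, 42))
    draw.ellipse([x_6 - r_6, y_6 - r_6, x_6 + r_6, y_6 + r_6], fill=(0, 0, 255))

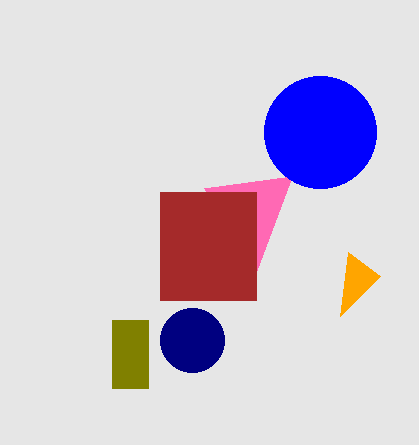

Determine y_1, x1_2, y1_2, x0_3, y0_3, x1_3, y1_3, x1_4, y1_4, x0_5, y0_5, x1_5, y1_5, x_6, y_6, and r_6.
y_1 = 340; x1_2 = 380; y1_2 = 276; x0_3 = 112; y0_3 = 320; x1_3 = 148; y1_3 = 388; x1_4 = 204; y1_4 = 188; x0_5 = 160; y0_5 = 192; x1_5 = 256; y1_5 = 300; x_6 = 320; y_6 = 132; r_6 = 56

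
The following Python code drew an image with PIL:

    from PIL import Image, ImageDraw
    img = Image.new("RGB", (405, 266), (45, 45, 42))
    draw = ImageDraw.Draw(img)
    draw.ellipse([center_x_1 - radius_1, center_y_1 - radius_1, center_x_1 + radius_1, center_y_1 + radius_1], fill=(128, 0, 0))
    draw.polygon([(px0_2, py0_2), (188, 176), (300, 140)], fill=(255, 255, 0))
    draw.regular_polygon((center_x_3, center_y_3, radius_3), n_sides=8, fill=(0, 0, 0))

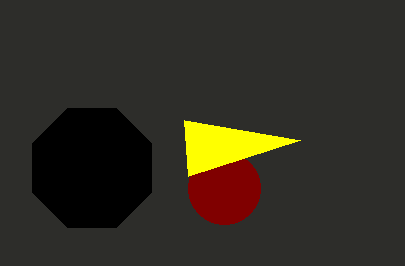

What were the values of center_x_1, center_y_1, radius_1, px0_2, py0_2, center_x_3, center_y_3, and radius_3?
center_x_1 = 224, center_y_1 = 188, radius_1 = 36, px0_2 = 184, py0_2 = 120, center_x_3 = 92, center_y_3 = 168, radius_3 = 64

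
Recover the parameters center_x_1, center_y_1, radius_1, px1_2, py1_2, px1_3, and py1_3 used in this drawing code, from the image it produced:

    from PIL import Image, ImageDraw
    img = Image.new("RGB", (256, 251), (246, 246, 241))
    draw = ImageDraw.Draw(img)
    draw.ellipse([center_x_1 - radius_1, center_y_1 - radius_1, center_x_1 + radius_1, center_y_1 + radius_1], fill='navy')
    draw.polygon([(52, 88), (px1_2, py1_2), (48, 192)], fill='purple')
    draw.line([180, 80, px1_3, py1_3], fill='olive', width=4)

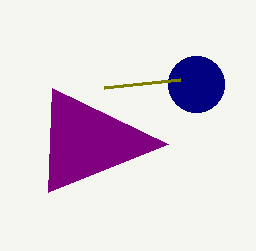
center_x_1 = 196; center_y_1 = 84; radius_1 = 28; px1_2 = 168; py1_2 = 144; px1_3 = 104; py1_3 = 88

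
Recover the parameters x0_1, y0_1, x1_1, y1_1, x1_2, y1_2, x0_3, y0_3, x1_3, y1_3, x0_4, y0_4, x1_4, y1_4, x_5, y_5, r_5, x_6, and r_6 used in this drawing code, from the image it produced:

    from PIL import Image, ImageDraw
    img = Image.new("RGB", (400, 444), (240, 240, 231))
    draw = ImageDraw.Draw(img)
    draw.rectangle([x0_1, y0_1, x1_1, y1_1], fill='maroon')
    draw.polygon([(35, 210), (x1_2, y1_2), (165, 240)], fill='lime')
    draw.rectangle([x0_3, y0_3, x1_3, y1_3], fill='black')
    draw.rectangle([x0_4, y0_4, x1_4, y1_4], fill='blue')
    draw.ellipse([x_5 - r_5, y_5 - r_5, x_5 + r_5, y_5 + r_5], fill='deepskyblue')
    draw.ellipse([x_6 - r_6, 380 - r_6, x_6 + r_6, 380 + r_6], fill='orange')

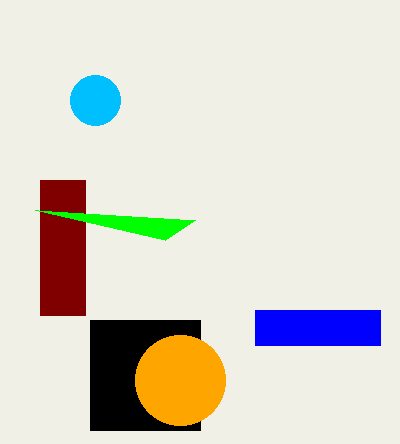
x0_1 = 40
y0_1 = 180
x1_1 = 85
y1_1 = 315
x1_2 = 195
y1_2 = 220
x0_3 = 90
y0_3 = 320
x1_3 = 200
y1_3 = 430
x0_4 = 255
y0_4 = 310
x1_4 = 380
y1_4 = 345
x_5 = 95
y_5 = 100
r_5 = 25
x_6 = 180
r_6 = 45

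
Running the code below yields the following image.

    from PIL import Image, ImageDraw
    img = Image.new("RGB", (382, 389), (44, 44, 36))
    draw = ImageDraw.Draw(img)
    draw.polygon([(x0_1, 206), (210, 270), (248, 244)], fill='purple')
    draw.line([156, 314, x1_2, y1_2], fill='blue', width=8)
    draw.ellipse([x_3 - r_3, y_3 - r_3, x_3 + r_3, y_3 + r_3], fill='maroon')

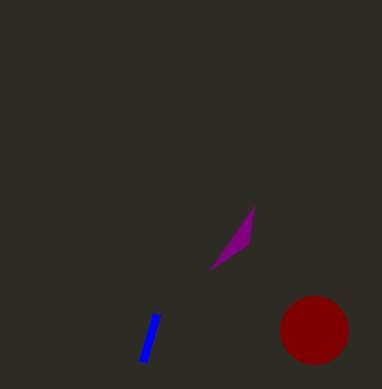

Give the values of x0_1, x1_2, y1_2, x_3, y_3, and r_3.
x0_1 = 254; x1_2 = 142; y1_2 = 362; x_3 = 314; y_3 = 330; r_3 = 34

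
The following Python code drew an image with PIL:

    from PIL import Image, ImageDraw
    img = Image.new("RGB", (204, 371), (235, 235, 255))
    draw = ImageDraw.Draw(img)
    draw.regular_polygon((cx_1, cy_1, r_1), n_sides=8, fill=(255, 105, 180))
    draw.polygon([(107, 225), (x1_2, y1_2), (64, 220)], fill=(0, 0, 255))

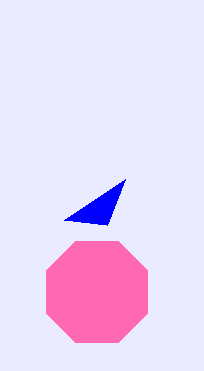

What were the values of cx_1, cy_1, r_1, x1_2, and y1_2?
cx_1 = 97; cy_1 = 292; r_1 = 55; x1_2 = 125; y1_2 = 179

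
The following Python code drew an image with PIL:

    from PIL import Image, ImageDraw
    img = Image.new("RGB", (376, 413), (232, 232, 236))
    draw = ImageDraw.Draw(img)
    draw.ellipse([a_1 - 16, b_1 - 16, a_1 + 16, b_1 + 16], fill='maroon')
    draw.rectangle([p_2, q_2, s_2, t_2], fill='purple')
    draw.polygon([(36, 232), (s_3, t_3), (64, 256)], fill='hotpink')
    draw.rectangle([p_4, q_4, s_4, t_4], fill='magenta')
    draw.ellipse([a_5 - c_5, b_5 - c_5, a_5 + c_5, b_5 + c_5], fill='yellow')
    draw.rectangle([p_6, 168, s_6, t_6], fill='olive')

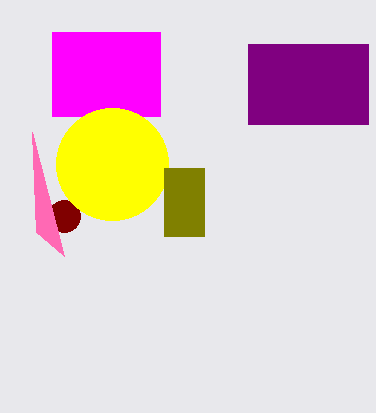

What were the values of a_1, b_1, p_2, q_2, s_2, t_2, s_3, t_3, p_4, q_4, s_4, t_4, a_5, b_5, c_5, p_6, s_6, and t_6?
a_1 = 64; b_1 = 216; p_2 = 248; q_2 = 44; s_2 = 368; t_2 = 124; s_3 = 32; t_3 = 132; p_4 = 52; q_4 = 32; s_4 = 160; t_4 = 116; a_5 = 112; b_5 = 164; c_5 = 56; p_6 = 164; s_6 = 204; t_6 = 236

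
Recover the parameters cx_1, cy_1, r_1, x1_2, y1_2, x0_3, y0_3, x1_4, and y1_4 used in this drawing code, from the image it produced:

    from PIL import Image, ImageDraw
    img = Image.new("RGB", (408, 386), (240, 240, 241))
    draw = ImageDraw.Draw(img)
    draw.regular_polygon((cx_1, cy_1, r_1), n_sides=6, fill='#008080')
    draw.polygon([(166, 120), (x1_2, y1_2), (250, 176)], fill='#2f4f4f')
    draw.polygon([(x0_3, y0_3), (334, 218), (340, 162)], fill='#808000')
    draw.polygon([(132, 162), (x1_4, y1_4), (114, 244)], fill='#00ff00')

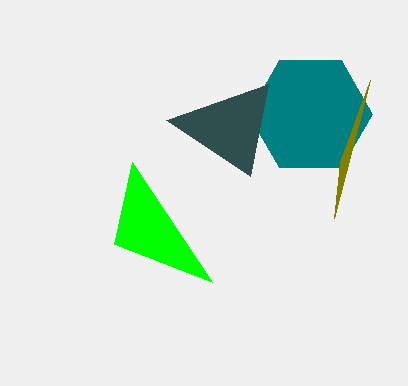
cx_1 = 310, cy_1 = 114, r_1 = 62, x1_2 = 268, y1_2 = 84, x0_3 = 370, y0_3 = 80, x1_4 = 212, y1_4 = 282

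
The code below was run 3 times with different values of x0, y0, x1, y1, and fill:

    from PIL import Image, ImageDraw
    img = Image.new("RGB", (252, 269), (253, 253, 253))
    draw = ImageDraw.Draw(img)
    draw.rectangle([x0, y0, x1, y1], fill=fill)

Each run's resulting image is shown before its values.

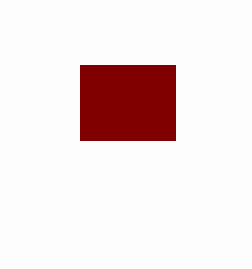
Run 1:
x0 = 80
y0 = 65
x1 = 175
y1 = 140
fill = 'maroon'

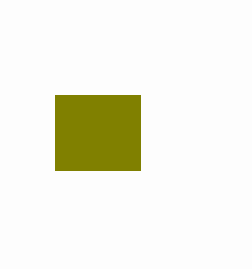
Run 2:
x0 = 55, y0 = 95, x1 = 140, y1 = 170, fill = 'olive'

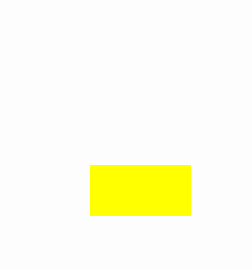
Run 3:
x0 = 90
y0 = 165
x1 = 190
y1 = 215
fill = 'yellow'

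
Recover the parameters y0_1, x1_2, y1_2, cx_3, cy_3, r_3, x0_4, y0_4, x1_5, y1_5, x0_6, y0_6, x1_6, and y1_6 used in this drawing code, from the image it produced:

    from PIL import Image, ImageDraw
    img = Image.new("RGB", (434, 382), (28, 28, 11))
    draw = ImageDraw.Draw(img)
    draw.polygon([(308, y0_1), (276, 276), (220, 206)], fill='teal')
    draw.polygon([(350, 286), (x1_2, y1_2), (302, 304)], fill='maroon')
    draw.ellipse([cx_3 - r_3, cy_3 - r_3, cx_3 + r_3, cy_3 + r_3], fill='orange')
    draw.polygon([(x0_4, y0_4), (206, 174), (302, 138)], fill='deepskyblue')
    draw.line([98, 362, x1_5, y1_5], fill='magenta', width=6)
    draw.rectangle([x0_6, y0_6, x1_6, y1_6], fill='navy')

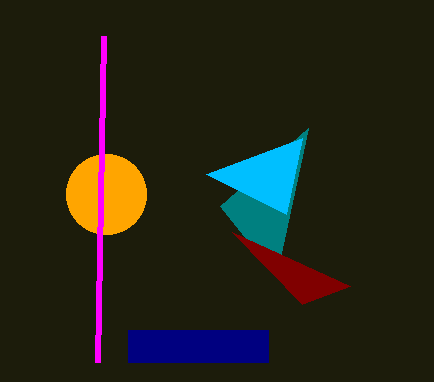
y0_1 = 128; x1_2 = 232; y1_2 = 232; cx_3 = 106; cy_3 = 194; r_3 = 40; x0_4 = 286; y0_4 = 214; x1_5 = 104; y1_5 = 36; x0_6 = 128; y0_6 = 330; x1_6 = 268; y1_6 = 362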